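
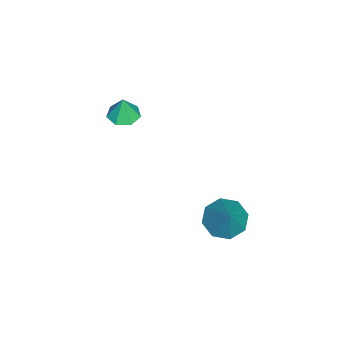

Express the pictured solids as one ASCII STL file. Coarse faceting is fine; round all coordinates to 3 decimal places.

solid 
facet normal -0.552 -0.231 -0.801
outer loop
vertex 2.355 2.524 -3.284
vertex 1.634 2.101 -2.665
vertex 1.803 3.05 -3.055
endloop
endfacet
facet normal 0.648 0.746 -0.154
outer loop
vertex 2.355 2.524 -3.284
vertex 1.803 3.05 -3.055
vertex 2.826 2.599 -0.935
endloop
endfacet
facet normal -0.552 -0.231 -0.801
outer loop
vertex 1.803 3.05 -3.055
vertex 1.634 2.101 -2.665
vertex 1.152 3.02 -2.598
endloop
endfacet
facet normal 0.076 0.982 0.172
outer loop
vertex 1.803 3.05 -3.055
vertex 1.152 3.02 -2.598
vertex 2.826 2.599 -0.935
endloop
endfacet
facet normal -0.552 -0.231 -0.801
outer loop
vertex 1.152 3.02 -2.598
vertex 1.634 2.101 -2.665
vertex 0.783 2.452 -2.18
endloop
endfacet
facet normal -0.409 0.698 0.588
outer loop
vertex 1.152 3.02 -2.598
vertex 0.783 2.452 -2.18
vertex 2.826 2.599 -0.935
endloop
endfacet
facet normal -0.552 -0.230 -0.802
outer loop
vertex 0.783 2.452 -2.18
vertex 1.634 2.101 -2.665
vertex 0.913 1.678 -2.047
endloop
endfacet
facet normal -0.523 0.058 0.851
outer loop
vertex 0.783 2.452 -2.18
vertex 0.913 1.678 -2.047
vertex 2.826 2.599 -0.935
endloop
endfacet
facet normal -0.552 -0.230 -0.801
outer loop
vertex 0.913 1.678 -2.047
vertex 1.634 2.101 -2.665
vertex 1.465 1.152 -2.276
endloop
endfacet
facet normal -0.199 -0.559 0.805
outer loop
vertex 0.913 1.678 -2.047
vertex 1.465 1.152 -2.276
vertex 2.826 2.599 -0.935
endloop
endfacet
facet normal -0.553 -0.230 -0.801
outer loop
vertex 1.465 1.152 -2.276
vertex 1.634 2.101 -2.665
vertex 2.115 1.182 -2.733
endloop
endfacet
facet normal 0.373 -0.795 0.479
outer loop
vertex 1.465 1.152 -2.276
vertex 2.115 1.182 -2.733
vertex 2.826 2.599 -0.935
endloop
endfacet
facet normal -0.553 -0.230 -0.801
outer loop
vertex 2.115 1.182 -2.733
vertex 1.634 2.101 -2.665
vertex 2.484 1.751 -3.151
endloop
endfacet
facet normal 0.858 -0.510 0.063
outer loop
vertex 2.115 1.182 -2.733
vertex 2.484 1.751 -3.151
vertex 2.826 2.599 -0.935
endloop
endfacet
facet normal -0.553 -0.230 -0.801
outer loop
vertex 2.484 1.751 -3.151
vertex 1.634 2.101 -2.665
vertex 2.355 2.524 -3.284
endloop
endfacet
facet normal 0.972 0.128 -0.199
outer loop
vertex 2.484 1.751 -3.151
vertex 2.355 2.524 -3.284
vertex 2.826 2.599 -0.935
endloop
endfacet
facet normal -0.093 -0.012 -0.996
outer loop
vertex 1.323 -2.205 2.709
vertex 0.756 -2.707 2.768
vertex 0.719 -1.947 2.762
endloop
endfacet
facet normal 0.382 0.800 0.463
outer loop
vertex 1.323 -2.205 2.709
vertex 0.719 -1.947 2.762
vertex 0.864 -2.693 3.932
endloop
endfacet
facet normal -0.093 -0.012 -0.996
outer loop
vertex 0.719 -1.947 2.762
vertex 0.756 -2.707 2.768
vertex 0.142 -2.262 2.82
endloop
endfacet
facet normal -0.364 0.764 0.532
outer loop
vertex 0.719 -1.947 2.762
vertex 0.142 -2.262 2.82
vertex 0.864 -2.693 3.932
endloop
endfacet
facet normal -0.092 -0.011 -0.996
outer loop
vertex 0.142 -2.262 2.82
vertex 0.756 -2.707 2.768
vertex 0.027 -2.911 2.838
endloop
endfacet
facet normal -0.799 0.158 0.580
outer loop
vertex 0.142 -2.262 2.82
vertex 0.027 -2.911 2.838
vertex 0.864 -2.693 3.932
endloop
endfacet
facet normal -0.093 -0.011 -0.996
outer loop
vertex 0.027 -2.911 2.838
vertex 0.756 -2.707 2.768
vertex 0.461 -3.406 2.803
endloop
endfacet
facet normal -0.598 -0.564 0.570
outer loop
vertex 0.027 -2.911 2.838
vertex 0.461 -3.406 2.803
vertex 0.864 -2.693 3.932
endloop
endfacet
facet normal -0.094 -0.010 -0.996
outer loop
vertex 0.461 -3.406 2.803
vertex 0.756 -2.707 2.768
vertex 1.117 -3.375 2.741
endloop
endfacet
facet normal 0.089 -0.856 0.509
outer loop
vertex 0.461 -3.406 2.803
vertex 1.117 -3.375 2.741
vertex 0.864 -2.693 3.932
endloop
endfacet
facet normal -0.093 -0.010 -0.996
outer loop
vertex 1.117 -3.375 2.741
vertex 0.756 -2.707 2.768
vertex 1.501 -2.84 2.7
endloop
endfacet
facet normal 0.744 -0.500 0.444
outer loop
vertex 1.117 -3.375 2.741
vertex 1.501 -2.84 2.7
vertex 0.864 -2.693 3.932
endloop
endfacet
facet normal -0.093 -0.012 -0.996
outer loop
vertex 1.501 -2.84 2.7
vertex 0.756 -2.707 2.768
vertex 1.323 -2.205 2.709
endloop
endfacet
facet normal 0.874 0.239 0.423
outer loop
vertex 1.501 -2.84 2.7
vertex 1.323 -2.205 2.709
vertex 0.864 -2.693 3.932
endloop
endfacet

endsolid


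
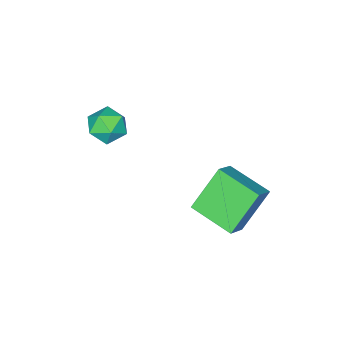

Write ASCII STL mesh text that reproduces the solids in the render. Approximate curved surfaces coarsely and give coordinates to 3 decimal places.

solid 
facet normal -0.776 -0.190 -0.601
outer loop
vertex -1.01 1.842 -2.262
vertex -1.163 3.638 -2.633
vertex 0.233 1.63 -3.801
endloop
endfacet
facet normal 0.082 -0.976 0.201
outer loop
vertex 1.103 1.842 -3.127
vertex -1.01 1.842 -2.262
vertex 0.233 1.63 -3.801
endloop
endfacet
facet normal -0.776 -0.190 -0.601
outer loop
vertex 0.233 1.63 -3.801
vertex -1.163 3.638 -2.633
vertex 0.081 3.425 -4.172
endloop
endfacet
facet normal 0.625 -0.107 -0.773
outer loop
vertex 0.081 3.425 -4.172
vertex 1.103 1.842 -3.127
vertex 0.233 1.63 -3.801
endloop
endfacet
facet normal -0.625 0.106 0.773
outer loop
vertex -1.01 1.842 -2.262
vertex -0.293 3.85 -1.959
vertex -1.163 3.638 -2.633
endloop
endfacet
facet normal 0.083 -0.976 0.202
outer loop
vertex -0.141 2.055 -1.588
vertex -1.01 1.842 -2.262
vertex 1.103 1.842 -3.127
endloop
endfacet
facet normal -0.626 0.107 0.773
outer loop
vertex -0.141 2.055 -1.588
vertex -0.293 3.85 -1.959
vertex -1.01 1.842 -2.262
endloop
endfacet
facet normal -0.082 0.976 -0.201
outer loop
vertex -1.163 3.638 -2.633
vertex -0.293 3.85 -1.959
vertex 0.081 3.425 -4.172
endloop
endfacet
facet normal 0.626 -0.106 -0.773
outer loop
vertex 0.95 3.638 -3.498
vertex 1.103 1.842 -3.127
vertex 0.081 3.425 -4.172
endloop
endfacet
facet normal -0.083 0.976 -0.201
outer loop
vertex 0.081 3.425 -4.172
vertex -0.293 3.85 -1.959
vertex 0.95 3.638 -3.498
endloop
endfacet
facet normal 0.776 0.190 0.601
outer loop
vertex 0.95 3.638 -3.498
vertex -0.141 2.055 -1.588
vertex 1.103 1.842 -3.127
endloop
endfacet
facet normal 0.776 0.190 0.601
outer loop
vertex -0.293 3.85 -1.959
vertex -0.141 2.055 -1.588
vertex 0.95 3.638 -3.498
endloop
endfacet
facet normal -0.262 -0.054 0.964
outer loop
vertex 1.614 -1.053 0.769
vertex 1.508 -1.884 0.694
vertex 2.258 -1.574 0.915
endloop
endfacet
facet normal 0.197 0.483 0.853
outer loop
vertex 1.614 -1.053 0.769
vertex 2.258 -1.574 0.915
vertex 2.383 -0.863 0.484
endloop
endfacet
facet normal -0.091 0.924 0.371
outer loop
vertex 1.614 -1.053 0.769
vertex 2.383 -0.863 0.484
vertex 1.71 -0.733 -0.004
endloop
endfacet
facet normal -0.727 0.662 0.184
outer loop
vertex 1.614 -1.053 0.769
vertex 1.71 -0.733 -0.004
vertex 1.169 -1.363 0.126
endloop
endfacet
facet normal -0.834 0.057 0.550
outer loop
vertex 1.614 -1.053 0.769
vertex 1.169 -1.363 0.126
vertex 1.508 -1.884 0.694
endloop
endfacet
facet normal 0.793 0.208 0.573
outer loop
vertex 2.383 -0.863 0.484
vertex 2.258 -1.574 0.915
vertex 2.751 -1.577 0.234
endloop
endfacet
facet normal 0.051 -0.658 0.751
outer loop
vertex 2.258 -1.574 0.915
vertex 1.508 -1.884 0.694
vertex 2.21 -2.207 0.364
endloop
endfacet
facet normal -0.874 -0.479 0.082
outer loop
vertex 1.508 -1.884 0.694
vertex 1.169 -1.363 0.126
vertex 1.537 -2.077 -0.124
endloop
endfacet
facet normal -0.702 0.497 -0.510
outer loop
vertex 1.169 -1.363 0.126
vertex 1.71 -0.733 -0.004
vertex 1.662 -1.366 -0.555
endloop
endfacet
facet normal 0.327 0.922 -0.206
outer loop
vertex 1.71 -0.733 -0.004
vertex 2.383 -0.863 0.484
vertex 2.412 -1.056 -0.334
endloop
endfacet
facet normal 0.727 -0.662 -0.184
outer loop
vertex 2.306 -1.887 -0.409
vertex 2.751 -1.577 0.234
vertex 2.21 -2.207 0.364
endloop
endfacet
facet normal 0.091 -0.924 -0.371
outer loop
vertex 2.306 -1.887 -0.409
vertex 2.21 -2.207 0.364
vertex 1.537 -2.077 -0.124
endloop
endfacet
facet normal -0.197 -0.483 -0.853
outer loop
vertex 2.306 -1.887 -0.409
vertex 1.537 -2.077 -0.124
vertex 1.662 -1.366 -0.555
endloop
endfacet
facet normal 0.262 0.054 -0.964
outer loop
vertex 2.306 -1.887 -0.409
vertex 1.662 -1.366 -0.555
vertex 2.412 -1.056 -0.334
endloop
endfacet
facet normal 0.834 -0.057 -0.550
outer loop
vertex 2.306 -1.887 -0.409
vertex 2.412 -1.056 -0.334
vertex 2.751 -1.577 0.234
endloop
endfacet
facet normal 0.702 -0.497 0.510
outer loop
vertex 2.21 -2.207 0.364
vertex 2.751 -1.577 0.234
vertex 2.258 -1.574 0.915
endloop
endfacet
facet normal -0.327 -0.922 0.206
outer loop
vertex 1.537 -2.077 -0.124
vertex 2.21 -2.207 0.364
vertex 1.508 -1.884 0.694
endloop
endfacet
facet normal -0.793 -0.208 -0.573
outer loop
vertex 1.662 -1.366 -0.555
vertex 1.537 -2.077 -0.124
vertex 1.169 -1.363 0.126
endloop
endfacet
facet normal -0.051 0.658 -0.751
outer loop
vertex 2.412 -1.056 -0.334
vertex 1.662 -1.366 -0.555
vertex 1.71 -0.733 -0.004
endloop
endfacet
facet normal 0.874 0.479 -0.082
outer loop
vertex 2.751 -1.577 0.234
vertex 2.412 -1.056 -0.334
vertex 2.383 -0.863 0.484
endloop
endfacet

endsolid


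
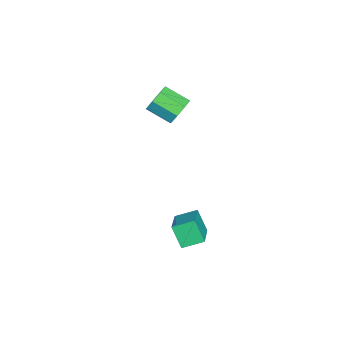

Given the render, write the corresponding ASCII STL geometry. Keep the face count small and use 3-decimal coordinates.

solid 
facet normal 0.171 0.867 -0.468
outer loop
vertex -0.679 -1.69 0.954
vertex -1.432 -1.702 0.657
vertex -1.086 -1.408 1.328
endloop
endfacet
facet normal 0.735 0.204 0.646
outer loop
vertex -0.679 -1.69 0.954
vertex -1.086 -1.408 1.328
vertex -0.914 -2.886 1.599
endloop
endfacet
facet normal 0.735 0.204 0.647
outer loop
vertex -0.914 -2.886 1.599
vertex -1.086 -1.408 1.328
vertex -1.321 -2.605 1.973
endloop
endfacet
facet normal -0.170 -0.868 0.467
outer loop
vertex -0.914 -2.886 1.599
vertex -1.321 -2.605 1.973
vertex -1.668 -2.898 1.303
endloop
endfacet
facet normal 0.170 0.867 -0.468
outer loop
vertex -1.086 -1.408 1.328
vertex -1.432 -1.702 0.657
vertex -1.695 -1.299 1.309
endloop
endfacet
facet normal 0.056 0.465 0.883
outer loop
vertex -1.086 -1.408 1.328
vertex -1.695 -1.299 1.309
vertex -1.321 -2.605 1.973
endloop
endfacet
facet normal 0.056 0.465 0.883
outer loop
vertex -1.321 -2.605 1.973
vertex -1.695 -1.299 1.309
vertex -1.93 -2.495 1.954
endloop
endfacet
facet normal -0.171 -0.867 0.468
outer loop
vertex -1.321 -2.605 1.973
vertex -1.93 -2.495 1.954
vertex -1.668 -2.898 1.303
endloop
endfacet
facet normal 0.171 0.867 -0.467
outer loop
vertex -1.695 -1.299 1.309
vertex -1.432 -1.702 0.657
vertex -2.151 -1.425 0.908
endloop
endfacet
facet normal -0.656 0.454 0.603
outer loop
vertex -1.695 -1.299 1.309
vertex -2.151 -1.425 0.908
vertex -1.93 -2.495 1.954
endloop
endfacet
facet normal -0.656 0.454 0.603
outer loop
vertex -1.93 -2.495 1.954
vertex -2.151 -1.425 0.908
vertex -2.386 -2.622 1.554
endloop
endfacet
facet normal -0.170 -0.867 0.469
outer loop
vertex -1.93 -2.495 1.954
vertex -2.386 -2.622 1.554
vertex -1.668 -2.898 1.303
endloop
endfacet
facet normal 0.170 0.867 -0.469
outer loop
vertex -2.151 -1.425 0.908
vertex -1.432 -1.702 0.657
vertex -2.186 -1.714 0.361
endloop
endfacet
facet normal -0.984 0.177 -0.030
outer loop
vertex -2.151 -1.425 0.908
vertex -2.186 -1.714 0.361
vertex -2.386 -2.622 1.554
endloop
endfacet
facet normal -0.984 0.177 -0.030
outer loop
vertex -2.386 -2.622 1.554
vertex -2.186 -1.714 0.361
vertex -2.421 -2.91 1.006
endloop
endfacet
facet normal -0.170 -0.868 0.467
outer loop
vertex -2.386 -2.622 1.554
vertex -2.421 -2.91 1.006
vertex -1.668 -2.898 1.303
endloop
endfacet
facet normal 0.170 0.868 -0.467
outer loop
vertex -2.186 -1.714 0.361
vertex -1.432 -1.702 0.657
vertex -1.779 -1.995 -0.013
endloop
endfacet
facet normal -0.735 -0.204 -0.646
outer loop
vertex -2.186 -1.714 0.361
vertex -1.779 -1.995 -0.013
vertex -2.421 -2.91 1.006
endloop
endfacet
facet normal -0.735 -0.204 -0.646
outer loop
vertex -2.421 -2.91 1.006
vertex -1.779 -1.995 -0.013
vertex -2.014 -3.192 0.632
endloop
endfacet
facet normal -0.171 -0.867 0.468
outer loop
vertex -2.421 -2.91 1.006
vertex -2.014 -3.192 0.632
vertex -1.668 -2.898 1.303
endloop
endfacet
facet normal 0.171 0.867 -0.468
outer loop
vertex -1.779 -1.995 -0.013
vertex -1.432 -1.702 0.657
vertex -1.17 -2.105 0.006
endloop
endfacet
facet normal -0.056 -0.465 -0.884
outer loop
vertex -1.779 -1.995 -0.013
vertex -1.17 -2.105 0.006
vertex -2.014 -3.192 0.632
endloop
endfacet
facet normal -0.056 -0.465 -0.883
outer loop
vertex -2.014 -3.192 0.632
vertex -1.17 -2.105 0.006
vertex -1.405 -3.301 0.651
endloop
endfacet
facet normal -0.170 -0.867 0.468
outer loop
vertex -2.014 -3.192 0.632
vertex -1.405 -3.301 0.651
vertex -1.668 -2.898 1.303
endloop
endfacet
facet normal 0.170 0.867 -0.469
outer loop
vertex -1.17 -2.105 0.006
vertex -1.432 -1.702 0.657
vertex -0.714 -1.978 0.406
endloop
endfacet
facet normal 0.656 -0.454 -0.603
outer loop
vertex -1.17 -2.105 0.006
vertex -0.714 -1.978 0.406
vertex -1.405 -3.301 0.651
endloop
endfacet
facet normal 0.656 -0.454 -0.603
outer loop
vertex -1.405 -3.301 0.651
vertex -0.714 -1.978 0.406
vertex -0.949 -3.175 1.052
endloop
endfacet
facet normal -0.171 -0.867 0.467
outer loop
vertex -1.405 -3.301 0.651
vertex -0.949 -3.175 1.052
vertex -1.668 -2.898 1.303
endloop
endfacet
facet normal 0.170 0.868 -0.467
outer loop
vertex -0.714 -1.978 0.406
vertex -1.432 -1.702 0.657
vertex -0.679 -1.69 0.954
endloop
endfacet
facet normal 0.984 -0.177 0.030
outer loop
vertex -0.714 -1.978 0.406
vertex -0.679 -1.69 0.954
vertex -0.949 -3.175 1.052
endloop
endfacet
facet normal 0.984 -0.177 0.030
outer loop
vertex -0.949 -3.175 1.052
vertex -0.679 -1.69 0.954
vertex -0.914 -2.886 1.599
endloop
endfacet
facet normal -0.170 -0.867 0.469
outer loop
vertex -0.949 -3.175 1.052
vertex -0.914 -2.886 1.599
vertex -1.668 -2.898 1.303
endloop
endfacet
facet normal -0.306 -0.419 0.855
outer loop
vertex 4.461 0.074 -1.864
vertex 2.886 -0.09 -2.508
vertex 4.721 -0.901 -2.249
endloop
endfacet
facet normal 0.921 0.097 0.377
outer loop
vertex 5.094 -0.39 -3.292
vertex 4.461 0.074 -1.864
vertex 4.721 -0.901 -2.249
endloop
endfacet
facet normal -0.306 -0.420 0.855
outer loop
vertex 4.721 -0.901 -2.249
vertex 2.886 -0.09 -2.508
vertex 3.145 -1.065 -2.894
endloop
endfacet
facet normal 0.240 -0.903 -0.357
outer loop
vertex 3.145 -1.065 -2.894
vertex 5.094 -0.39 -3.292
vertex 4.721 -0.901 -2.249
endloop
endfacet
facet normal -0.240 0.903 0.357
outer loop
vertex 4.461 0.074 -1.864
vertex 3.259 0.421 -3.551
vertex 2.886 -0.09 -2.508
endloop
endfacet
facet normal 0.921 0.095 0.377
outer loop
vertex 4.835 0.585 -2.906
vertex 4.461 0.074 -1.864
vertex 5.094 -0.39 -3.292
endloop
endfacet
facet normal -0.240 0.903 0.357
outer loop
vertex 4.835 0.585 -2.906
vertex 3.259 0.421 -3.551
vertex 4.461 0.074 -1.864
endloop
endfacet
facet normal -0.921 -0.096 -0.376
outer loop
vertex 2.886 -0.09 -2.508
vertex 3.259 0.421 -3.551
vertex 3.145 -1.065 -2.894
endloop
endfacet
facet normal 0.240 -0.903 -0.357
outer loop
vertex 3.519 -0.554 -3.936
vertex 5.094 -0.39 -3.292
vertex 3.145 -1.065 -2.894
endloop
endfacet
facet normal -0.921 -0.096 -0.378
outer loop
vertex 3.145 -1.065 -2.894
vertex 3.259 0.421 -3.551
vertex 3.519 -0.554 -3.936
endloop
endfacet
facet normal 0.306 0.420 -0.855
outer loop
vertex 3.519 -0.554 -3.936
vertex 4.835 0.585 -2.906
vertex 5.094 -0.39 -3.292
endloop
endfacet
facet normal 0.306 0.419 -0.855
outer loop
vertex 3.259 0.421 -3.551
vertex 4.835 0.585 -2.906
vertex 3.519 -0.554 -3.936
endloop
endfacet

endsolid


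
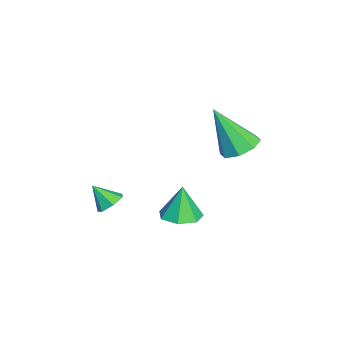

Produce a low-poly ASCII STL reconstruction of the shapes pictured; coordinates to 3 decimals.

solid 
facet normal 0.161 -0.035 -0.986
outer loop
vertex -1.533 0.618 -4.162
vertex -2.012 1.325 -4.265
vertex -1.165 1.266 -4.125
endloop
endfacet
facet normal 0.682 -0.421 0.598
outer loop
vertex -1.533 0.618 -4.162
vertex -1.165 1.266 -4.125
vertex -2.248 1.375 -2.815
endloop
endfacet
facet normal 0.161 -0.034 -0.986
outer loop
vertex -1.165 1.266 -4.125
vertex -2.012 1.325 -4.265
vertex -1.435 1.959 -4.193
endloop
endfacet
facet normal 0.737 0.344 0.581
outer loop
vertex -1.165 1.266 -4.125
vertex -1.435 1.959 -4.193
vertex -2.248 1.375 -2.815
endloop
endfacet
facet normal 0.162 -0.035 -0.986
outer loop
vertex -1.435 1.959 -4.193
vertex -2.012 1.325 -4.265
vertex -2.139 2.174 -4.316
endloop
endfacet
facet normal 0.181 0.863 0.472
outer loop
vertex -1.435 1.959 -4.193
vertex -2.139 2.174 -4.316
vertex -2.248 1.375 -2.815
endloop
endfacet
facet normal 0.161 -0.035 -0.986
outer loop
vertex -2.139 2.174 -4.316
vertex -2.012 1.325 -4.265
vertex -2.747 1.749 -4.4
endloop
endfacet
facet normal -0.568 0.743 0.354
outer loop
vertex -2.139 2.174 -4.316
vertex -2.747 1.749 -4.4
vertex -2.248 1.375 -2.815
endloop
endfacet
facet normal 0.161 -0.034 -0.986
outer loop
vertex -2.747 1.749 -4.4
vertex -2.012 1.325 -4.265
vertex -2.801 1.005 -4.383
endloop
endfacet
facet normal -0.946 0.076 0.316
outer loop
vertex -2.747 1.749 -4.4
vertex -2.801 1.005 -4.383
vertex -2.248 1.375 -2.815
endloop
endfacet
facet normal 0.161 -0.034 -0.986
outer loop
vertex -2.801 1.005 -4.383
vertex -2.012 1.325 -4.265
vertex -2.261 0.501 -4.277
endloop
endfacet
facet normal -0.669 -0.635 0.386
outer loop
vertex -2.801 1.005 -4.383
vertex -2.261 0.501 -4.277
vertex -2.248 1.375 -2.815
endloop
endfacet
facet normal 0.161 -0.034 -0.986
outer loop
vertex -2.261 0.501 -4.277
vertex -2.012 1.325 -4.265
vertex -1.533 0.618 -4.162
endloop
endfacet
facet normal 0.057 -0.857 0.512
outer loop
vertex -2.261 0.501 -4.277
vertex -1.533 0.618 -4.162
vertex -2.248 1.375 -2.815
endloop
endfacet
facet normal 0.087 0.477 -0.875
outer loop
vertex -0.901 3.511 -0.032
vertex -1.737 3.518 -0.111
vertex -1.169 4.035 0.227
endloop
endfacet
facet normal 0.820 0.146 0.553
outer loop
vertex -0.901 3.511 -0.032
vertex -1.169 4.035 0.227
vertex -1.923 2.502 1.751
endloop
endfacet
facet normal 0.087 0.477 -0.875
outer loop
vertex -1.169 4.035 0.227
vertex -1.737 3.518 -0.111
vertex -1.769 4.256 0.288
endloop
endfacet
facet normal 0.296 0.596 0.746
outer loop
vertex -1.169 4.035 0.227
vertex -1.769 4.256 0.288
vertex -1.923 2.502 1.751
endloop
endfacet
facet normal 0.087 0.477 -0.875
outer loop
vertex -1.769 4.256 0.288
vertex -1.737 3.518 -0.111
vertex -2.351 4.045 0.115
endloop
endfacet
facet normal -0.420 0.603 0.678
outer loop
vertex -1.769 4.256 0.288
vertex -2.351 4.045 0.115
vertex -1.923 2.502 1.751
endloop
endfacet
facet normal 0.088 0.477 -0.874
outer loop
vertex -2.351 4.045 0.115
vertex -1.737 3.518 -0.111
vertex -2.573 3.525 -0.191
endloop
endfacet
facet normal -0.908 0.159 0.388
outer loop
vertex -2.351 4.045 0.115
vertex -2.573 3.525 -0.191
vertex -1.923 2.502 1.751
endloop
endfacet
facet normal 0.088 0.477 -0.875
outer loop
vertex -2.573 3.525 -0.191
vertex -1.737 3.518 -0.111
vertex -2.306 3.001 -0.45
endloop
endfacet
facet normal -0.881 -0.472 0.046
outer loop
vertex -2.573 3.525 -0.191
vertex -2.306 3.001 -0.45
vertex -1.923 2.502 1.751
endloop
endfacet
facet normal 0.087 0.478 -0.874
outer loop
vertex -2.306 3.001 -0.45
vertex -1.737 3.518 -0.111
vertex -1.705 2.78 -0.511
endloop
endfacet
facet normal -0.355 -0.923 -0.148
outer loop
vertex -2.306 3.001 -0.45
vertex -1.705 2.78 -0.511
vertex -1.923 2.502 1.751
endloop
endfacet
facet normal 0.087 0.478 -0.874
outer loop
vertex -1.705 2.78 -0.511
vertex -1.737 3.518 -0.111
vertex -1.123 2.991 -0.338
endloop
endfacet
facet normal 0.361 -0.929 -0.079
outer loop
vertex -1.705 2.78 -0.511
vertex -1.123 2.991 -0.338
vertex -1.923 2.502 1.751
endloop
endfacet
facet normal 0.087 0.478 -0.874
outer loop
vertex -1.123 2.991 -0.338
vertex -1.737 3.518 -0.111
vertex -0.901 3.511 -0.032
endloop
endfacet
facet normal 0.848 -0.486 0.211
outer loop
vertex -1.123 2.991 -0.338
vertex -0.901 3.511 -0.032
vertex -1.923 2.502 1.751
endloop
endfacet
facet normal 0.219 0.649 -0.729
outer loop
vertex -0.628 -1.471 -3.159
vertex -1.192 -1.219 -3.104
vertex -0.669 -1.064 -2.809
endloop
endfacet
facet normal 0.764 -0.375 0.525
outer loop
vertex -0.628 -1.471 -3.159
vertex -0.669 -1.064 -2.809
vertex -1.428 -1.921 -2.316
endloop
endfacet
facet normal 0.218 0.649 -0.728
outer loop
vertex -0.669 -1.064 -2.809
vertex -1.192 -1.219 -3.104
vertex -1.104 -0.774 -2.681
endloop
endfacet
facet normal 0.386 0.179 0.905
outer loop
vertex -0.669 -1.064 -2.809
vertex -1.104 -0.774 -2.681
vertex -1.428 -1.921 -2.316
endloop
endfacet
facet normal 0.216 0.650 -0.729
outer loop
vertex -1.104 -0.774 -2.681
vertex -1.192 -1.219 -3.104
vertex -1.606 -0.82 -2.871
endloop
endfacet
facet normal -0.358 0.373 0.856
outer loop
vertex -1.104 -0.774 -2.681
vertex -1.606 -0.82 -2.871
vertex -1.428 -1.921 -2.316
endloop
endfacet
facet normal 0.217 0.650 -0.728
outer loop
vertex -1.606 -0.82 -2.871
vertex -1.192 -1.219 -3.104
vertex -1.796 -1.166 -3.237
endloop
endfacet
facet normal -0.908 0.062 0.413
outer loop
vertex -1.606 -0.82 -2.871
vertex -1.796 -1.166 -3.237
vertex -1.428 -1.921 -2.316
endloop
endfacet
facet normal 0.218 0.648 -0.729
outer loop
vertex -1.796 -1.166 -3.237
vertex -1.192 -1.219 -3.104
vertex -1.531 -1.553 -3.502
endloop
endfacet
facet normal -0.849 -0.521 -0.088
outer loop
vertex -1.796 -1.166 -3.237
vertex -1.531 -1.553 -3.502
vertex -1.428 -1.921 -2.316
endloop
endfacet
facet normal 0.218 0.648 -0.730
outer loop
vertex -1.531 -1.553 -3.502
vertex -1.192 -1.219 -3.104
vertex -1.012 -1.688 -3.467
endloop
endfacet
facet normal -0.225 -0.936 -0.271
outer loop
vertex -1.531 -1.553 -3.502
vertex -1.012 -1.688 -3.467
vertex -1.428 -1.921 -2.316
endloop
endfacet
facet normal 0.219 0.648 -0.729
outer loop
vertex -1.012 -1.688 -3.467
vertex -1.192 -1.219 -3.104
vertex -0.628 -1.471 -3.159
endloop
endfacet
facet normal 0.491 -0.871 0.001
outer loop
vertex -1.012 -1.688 -3.467
vertex -0.628 -1.471 -3.159
vertex -1.428 -1.921 -2.316
endloop
endfacet

endsolid


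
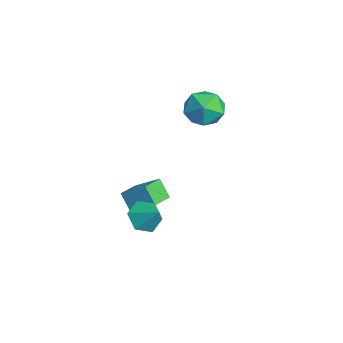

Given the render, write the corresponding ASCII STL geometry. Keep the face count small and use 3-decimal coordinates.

solid 
facet normal -0.555 -0.268 0.788
outer loop
vertex 0.519 0.295 -2.42
vertex -0.479 1.315 -2.776
vertex -0.266 -0.795 -3.344
endloop
endfacet
facet normal 0.678 -0.694 0.242
outer loop
vertex 0.439 -0.455 -4.344
vertex 0.519 0.295 -2.42
vertex -0.266 -0.795 -3.344
endloop
endfacet
facet normal -0.555 -0.268 0.787
outer loop
vertex -0.266 -0.795 -3.344
vertex -0.479 1.315 -2.776
vertex -1.263 0.224 -3.7
endloop
endfacet
facet normal -0.481 -0.669 -0.567
outer loop
vertex -1.263 0.224 -3.7
vertex 0.439 -0.455 -4.344
vertex -0.266 -0.795 -3.344
endloop
endfacet
facet normal 0.481 0.669 0.567
outer loop
vertex 0.519 0.295 -2.42
vertex 0.226 1.655 -3.776
vertex -0.479 1.315 -2.776
endloop
endfacet
facet normal 0.679 -0.693 0.242
outer loop
vertex 1.223 0.636 -3.42
vertex 0.519 0.295 -2.42
vertex 0.439 -0.455 -4.344
endloop
endfacet
facet normal 0.481 0.669 0.567
outer loop
vertex 1.223 0.636 -3.42
vertex 0.226 1.655 -3.776
vertex 0.519 0.295 -2.42
endloop
endfacet
facet normal -0.679 0.693 -0.243
outer loop
vertex -0.479 1.315 -2.776
vertex 0.226 1.655 -3.776
vertex -1.263 0.224 -3.7
endloop
endfacet
facet normal -0.481 -0.669 -0.567
outer loop
vertex -0.559 0.565 -4.7
vertex 0.439 -0.455 -4.344
vertex -1.263 0.224 -3.7
endloop
endfacet
facet normal -0.679 0.694 -0.241
outer loop
vertex -1.263 0.224 -3.7
vertex 0.226 1.655 -3.776
vertex -0.559 0.565 -4.7
endloop
endfacet
facet normal 0.555 0.268 -0.787
outer loop
vertex -0.559 0.565 -4.7
vertex 1.223 0.636 -3.42
vertex 0.439 -0.455 -4.344
endloop
endfacet
facet normal 0.555 0.268 -0.788
outer loop
vertex 0.226 1.655 -3.776
vertex 1.223 0.636 -3.42
vertex -0.559 0.565 -4.7
endloop
endfacet
facet normal 0.264 -0.090 0.960
outer loop
vertex 0.202 4.107 3.672
vertex -0.183 2.916 3.666
vertex 1.0 3.192 3.367
endloop
endfacet
facet normal 0.679 0.384 0.625
outer loop
vertex 0.202 4.107 3.672
vertex 1.0 3.192 3.367
vertex 0.995 4.261 2.716
endloop
endfacet
facet normal 0.259 0.897 0.359
outer loop
vertex 0.202 4.107 3.672
vertex 0.995 4.261 2.716
vertex -0.191 4.645 2.613
endloop
endfacet
facet normal -0.416 0.739 0.530
outer loop
vertex 0.202 4.107 3.672
vertex -0.191 4.645 2.613
vertex -0.92 3.814 3.2
endloop
endfacet
facet normal -0.413 0.129 0.902
outer loop
vertex 0.202 4.107 3.672
vertex -0.92 3.814 3.2
vertex -0.183 2.916 3.666
endloop
endfacet
facet normal 0.996 0.053 0.079
outer loop
vertex 0.995 4.261 2.716
vertex 1.0 3.192 3.367
vertex 1.1 3.166 2.12
endloop
endfacet
facet normal 0.323 -0.715 0.620
outer loop
vertex 1.0 3.192 3.367
vertex -0.183 2.916 3.666
vertex 0.371 2.335 2.707
endloop
endfacet
facet normal -0.771 -0.360 0.526
outer loop
vertex -0.183 2.916 3.666
vertex -0.92 3.814 3.2
vertex -0.815 2.719 2.604
endloop
endfacet
facet normal -0.775 0.627 -0.075
outer loop
vertex -0.92 3.814 3.2
vertex -0.191 4.645 2.613
vertex -0.82 3.788 1.953
endloop
endfacet
facet normal 0.316 0.881 -0.351
outer loop
vertex -0.191 4.645 2.613
vertex 0.995 4.261 2.716
vertex 0.363 4.064 1.654
endloop
endfacet
facet normal 0.416 -0.739 -0.530
outer loop
vertex -0.022 2.873 1.648
vertex 1.1 3.166 2.12
vertex 0.371 2.335 2.707
endloop
endfacet
facet normal -0.259 -0.897 -0.359
outer loop
vertex -0.022 2.873 1.648
vertex 0.371 2.335 2.707
vertex -0.815 2.719 2.604
endloop
endfacet
facet normal -0.679 -0.384 -0.625
outer loop
vertex -0.022 2.873 1.648
vertex -0.815 2.719 2.604
vertex -0.82 3.788 1.953
endloop
endfacet
facet normal -0.264 0.090 -0.960
outer loop
vertex -0.022 2.873 1.648
vertex -0.82 3.788 1.953
vertex 0.363 4.064 1.654
endloop
endfacet
facet normal 0.413 -0.129 -0.902
outer loop
vertex -0.022 2.873 1.648
vertex 0.363 4.064 1.654
vertex 1.1 3.166 2.12
endloop
endfacet
facet normal 0.775 -0.627 0.075
outer loop
vertex 0.371 2.335 2.707
vertex 1.1 3.166 2.12
vertex 1.0 3.192 3.367
endloop
endfacet
facet normal -0.316 -0.881 0.351
outer loop
vertex -0.815 2.719 2.604
vertex 0.371 2.335 2.707
vertex -0.183 2.916 3.666
endloop
endfacet
facet normal -0.996 -0.053 -0.079
outer loop
vertex -0.82 3.788 1.953
vertex -0.815 2.719 2.604
vertex -0.92 3.814 3.2
endloop
endfacet
facet normal -0.323 0.715 -0.620
outer loop
vertex 0.363 4.064 1.654
vertex -0.82 3.788 1.953
vertex -0.191 4.645 2.613
endloop
endfacet
facet normal 0.771 0.360 -0.526
outer loop
vertex 1.1 3.166 2.12
vertex 0.363 4.064 1.654
vertex 0.995 4.261 2.716
endloop
endfacet
facet normal -0.653 -0.378 -0.657
outer loop
vertex 3.89 -1.069 -2.812
vertex 3.199 -0.395 -2.513
vertex 3.83 -0.171 -3.269
endloop
endfacet
facet normal 0.989 -0.010 -0.149
outer loop
vertex 3.89 -1.069 -2.812
vertex 3.83 -0.171 -3.269
vertex 4.081 0.115 -1.627
endloop
endfacet
facet normal -0.653 -0.378 -0.657
outer loop
vertex 3.83 -0.171 -3.269
vertex 3.199 -0.395 -2.513
vertex 3.14 0.503 -2.971
endloop
endfacet
facet normal 0.629 0.744 -0.226
outer loop
vertex 3.83 -0.171 -3.269
vertex 3.14 0.503 -2.971
vertex 4.081 0.115 -1.627
endloop
endfacet
facet normal -0.653 -0.378 -0.657
outer loop
vertex 3.14 0.503 -2.971
vertex 3.199 -0.395 -2.513
vertex 2.509 0.279 -2.215
endloop
endfacet
facet normal -0.005 0.960 0.280
outer loop
vertex 3.14 0.503 -2.971
vertex 2.509 0.279 -2.215
vertex 4.081 0.115 -1.627
endloop
endfacet
facet normal -0.653 -0.378 -0.656
outer loop
vertex 2.509 0.279 -2.215
vertex 3.199 -0.395 -2.513
vertex 2.569 -0.62 -1.757
endloop
endfacet
facet normal -0.279 0.421 0.863
outer loop
vertex 2.509 0.279 -2.215
vertex 2.569 -0.62 -1.757
vertex 4.081 0.115 -1.627
endloop
endfacet
facet normal -0.653 -0.377 -0.657
outer loop
vertex 2.569 -0.62 -1.757
vertex 3.199 -0.395 -2.513
vertex 3.259 -1.294 -2.056
endloop
endfacet
facet normal 0.081 -0.333 0.939
outer loop
vertex 2.569 -0.62 -1.757
vertex 3.259 -1.294 -2.056
vertex 4.081 0.115 -1.627
endloop
endfacet
facet normal -0.653 -0.378 -0.657
outer loop
vertex 3.259 -1.294 -2.056
vertex 3.199 -0.395 -2.513
vertex 3.89 -1.069 -2.812
endloop
endfacet
facet normal 0.715 -0.549 0.433
outer loop
vertex 3.259 -1.294 -2.056
vertex 3.89 -1.069 -2.812
vertex 4.081 0.115 -1.627
endloop
endfacet

endsolid


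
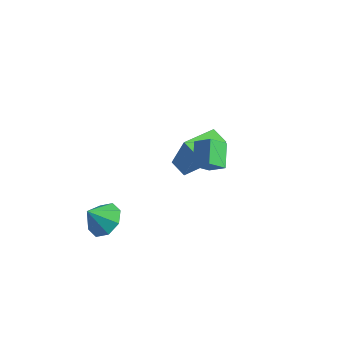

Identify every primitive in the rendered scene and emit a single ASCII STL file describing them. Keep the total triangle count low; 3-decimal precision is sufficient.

solid 
facet normal 0.382 0.492 -0.782
outer loop
vertex -1.665 -3.066 -3.548
vertex -2.663 -2.973 -3.977
vertex -2.055 -2.371 -3.301
endloop
endfacet
facet normal 0.437 -0.074 0.897
outer loop
vertex -1.665 -3.066 -3.548
vertex -2.055 -2.371 -3.301
vertex -3.217 -3.687 -2.843
endloop
endfacet
facet normal 0.382 0.493 -0.782
outer loop
vertex -2.055 -2.371 -3.301
vertex -2.663 -2.973 -3.977
vertex -2.802 -2.029 -3.45
endloop
endfacet
facet normal -0.027 0.350 0.937
outer loop
vertex -2.055 -2.371 -3.301
vertex -2.802 -2.029 -3.45
vertex -3.217 -3.687 -2.843
endloop
endfacet
facet normal 0.382 0.493 -0.782
outer loop
vertex -2.802 -2.029 -3.45
vertex -2.663 -2.973 -3.977
vertex -3.467 -2.239 -3.907
endloop
endfacet
facet normal -0.601 0.403 0.690
outer loop
vertex -2.802 -2.029 -3.45
vertex -3.467 -2.239 -3.907
vertex -3.217 -3.687 -2.843
endloop
endfacet
facet normal 0.381 0.492 -0.782
outer loop
vertex -3.467 -2.239 -3.907
vertex -2.663 -2.973 -3.977
vertex -3.661 -2.88 -4.405
endloop
endfacet
facet normal -0.952 0.056 0.299
outer loop
vertex -3.467 -2.239 -3.907
vertex -3.661 -2.88 -4.405
vertex -3.217 -3.687 -2.843
endloop
endfacet
facet normal 0.381 0.494 -0.782
outer loop
vertex -3.661 -2.88 -4.405
vertex -2.663 -2.973 -3.977
vertex -3.271 -3.574 -4.653
endloop
endfacet
facet normal -0.872 -0.489 -0.004
outer loop
vertex -3.661 -2.88 -4.405
vertex -3.271 -3.574 -4.653
vertex -3.217 -3.687 -2.843
endloop
endfacet
facet normal 0.383 0.492 -0.782
outer loop
vertex -3.271 -3.574 -4.653
vertex -2.663 -2.973 -3.977
vertex -2.525 -3.917 -4.504
endloop
endfacet
facet normal -0.410 -0.911 -0.045
outer loop
vertex -3.271 -3.574 -4.653
vertex -2.525 -3.917 -4.504
vertex -3.217 -3.687 -2.843
endloop
endfacet
facet normal 0.381 0.492 -0.782
outer loop
vertex -2.525 -3.917 -4.504
vertex -2.663 -2.973 -3.977
vertex -1.86 -3.706 -4.047
endloop
endfacet
facet normal 0.167 -0.965 0.203
outer loop
vertex -2.525 -3.917 -4.504
vertex -1.86 -3.706 -4.047
vertex -3.217 -3.687 -2.843
endloop
endfacet
facet normal 0.382 0.493 -0.782
outer loop
vertex -1.86 -3.706 -4.047
vertex -2.663 -2.973 -3.977
vertex -1.665 -3.066 -3.548
endloop
endfacet
facet normal 0.516 -0.619 0.592
outer loop
vertex -1.86 -3.706 -4.047
vertex -1.665 -3.066 -3.548
vertex -3.217 -3.687 -2.843
endloop
endfacet
facet normal -0.394 -0.642 0.658
outer loop
vertex 1.578 0.443 2.704
vertex 0.686 0.324 2.054
vertex 2.238 -0.681 2.002
endloop
endfacet
facet normal 0.804 0.107 0.585
outer loop
vertex 2.714 0.096 1.206
vertex 1.578 0.443 2.704
vertex 2.238 -0.681 2.002
endloop
endfacet
facet normal -0.394 -0.642 0.658
outer loop
vertex 2.238 -0.681 2.002
vertex 0.686 0.324 2.054
vertex 1.346 -0.8 1.352
endloop
endfacet
facet normal 0.447 -0.759 -0.474
outer loop
vertex 1.346 -0.8 1.352
vertex 2.714 0.096 1.206
vertex 2.238 -0.681 2.002
endloop
endfacet
facet normal -0.447 0.759 0.474
outer loop
vertex 1.578 0.443 2.704
vertex 1.162 1.101 1.258
vertex 0.686 0.324 2.054
endloop
endfacet
facet normal 0.804 0.107 0.585
outer loop
vertex 2.054 1.22 1.908
vertex 1.578 0.443 2.704
vertex 2.714 0.096 1.206
endloop
endfacet
facet normal -0.447 0.759 0.474
outer loop
vertex 2.054 1.22 1.908
vertex 1.162 1.101 1.258
vertex 1.578 0.443 2.704
endloop
endfacet
facet normal -0.804 -0.107 -0.585
outer loop
vertex 0.686 0.324 2.054
vertex 1.162 1.101 1.258
vertex 1.346 -0.8 1.352
endloop
endfacet
facet normal 0.447 -0.759 -0.474
outer loop
vertex 1.822 -0.023 0.556
vertex 2.714 0.096 1.206
vertex 1.346 -0.8 1.352
endloop
endfacet
facet normal -0.804 -0.107 -0.585
outer loop
vertex 1.346 -0.8 1.352
vertex 1.162 1.101 1.258
vertex 1.822 -0.023 0.556
endloop
endfacet
facet normal 0.394 0.642 -0.658
outer loop
vertex 1.822 -0.023 0.556
vertex 2.054 1.22 1.908
vertex 2.714 0.096 1.206
endloop
endfacet
facet normal 0.394 0.642 -0.658
outer loop
vertex 1.162 1.101 1.258
vertex 2.054 1.22 1.908
vertex 1.822 -0.023 0.556
endloop
endfacet
facet normal -0.921 0.278 0.272
outer loop
vertex -1.488 2.65 -1.446
vertex -0.963 4.719 -1.781
vertex -2.152 2.482 -3.526
endloop
endfacet
facet normal -0.244 -0.957 0.155
outer loop
vertex -1.157 2.181 -3.819
vertex -1.488 2.65 -1.446
vertex -2.152 2.482 -3.526
endloop
endfacet
facet normal -0.921 0.278 0.272
outer loop
vertex -2.152 2.482 -3.526
vertex -0.963 4.719 -1.781
vertex -1.627 4.55 -3.861
endloop
endfacet
facet normal -0.303 -0.077 -0.950
outer loop
vertex -1.627 4.55 -3.861
vertex -1.157 2.181 -3.819
vertex -2.152 2.482 -3.526
endloop
endfacet
facet normal 0.303 0.077 0.950
outer loop
vertex -1.488 2.65 -1.446
vertex 0.032 4.418 -2.074
vertex -0.963 4.719 -1.781
endloop
endfacet
facet normal -0.243 -0.958 0.155
outer loop
vertex -0.493 2.35 -1.739
vertex -1.488 2.65 -1.446
vertex -1.157 2.181 -3.819
endloop
endfacet
facet normal 0.303 0.077 0.950
outer loop
vertex -0.493 2.35 -1.739
vertex 0.032 4.418 -2.074
vertex -1.488 2.65 -1.446
endloop
endfacet
facet normal 0.244 0.957 -0.156
outer loop
vertex -0.963 4.719 -1.781
vertex 0.032 4.418 -2.074
vertex -1.627 4.55 -3.861
endloop
endfacet
facet normal -0.303 -0.077 -0.950
outer loop
vertex -0.632 4.25 -4.154
vertex -1.157 2.181 -3.819
vertex -1.627 4.55 -3.861
endloop
endfacet
facet normal 0.243 0.958 -0.155
outer loop
vertex -1.627 4.55 -3.861
vertex 0.032 4.418 -2.074
vertex -0.632 4.25 -4.154
endloop
endfacet
facet normal 0.921 -0.278 -0.272
outer loop
vertex -0.632 4.25 -4.154
vertex -0.493 2.35 -1.739
vertex -1.157 2.181 -3.819
endloop
endfacet
facet normal 0.921 -0.278 -0.272
outer loop
vertex 0.032 4.418 -2.074
vertex -0.493 2.35 -1.739
vertex -0.632 4.25 -4.154
endloop
endfacet

endsolid


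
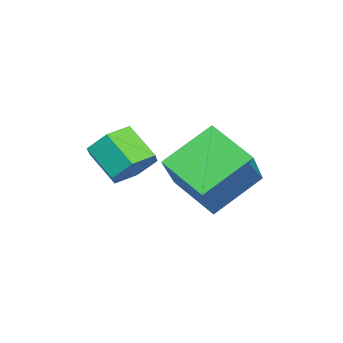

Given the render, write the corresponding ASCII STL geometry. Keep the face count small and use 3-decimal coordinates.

solid 
facet normal 0.497 0.643 -0.582
outer loop
vertex 4.68 -0.613 2.985
vertex 4.184 -0.649 2.522
vertex 4.155 -0.181 3.014
endloop
endfacet
facet normal 0.397 0.428 0.812
outer loop
vertex 4.68 -0.613 2.985
vertex 4.155 -0.181 3.014
vertex 4.153 -1.295 3.602
endloop
endfacet
facet normal 0.397 0.428 0.812
outer loop
vertex 4.153 -1.295 3.602
vertex 4.155 -0.181 3.014
vertex 3.628 -0.863 3.631
endloop
endfacet
facet normal -0.497 -0.643 0.582
outer loop
vertex 4.153 -1.295 3.602
vertex 3.628 -0.863 3.631
vertex 3.656 -1.331 3.138
endloop
endfacet
facet normal 0.497 0.643 -0.582
outer loop
vertex 4.155 -0.181 3.014
vertex 4.184 -0.649 2.522
vertex 3.659 -0.217 2.551
endloop
endfacet
facet normal -0.469 0.764 0.443
outer loop
vertex 4.155 -0.181 3.014
vertex 3.659 -0.217 2.551
vertex 3.628 -0.863 3.631
endloop
endfacet
facet normal -0.469 0.764 0.443
outer loop
vertex 3.628 -0.863 3.631
vertex 3.659 -0.217 2.551
vertex 3.132 -0.899 3.168
endloop
endfacet
facet normal -0.497 -0.643 0.582
outer loop
vertex 3.628 -0.863 3.631
vertex 3.132 -0.899 3.168
vertex 3.656 -1.331 3.138
endloop
endfacet
facet normal 0.497 0.643 -0.582
outer loop
vertex 3.659 -0.217 2.551
vertex 4.184 -0.649 2.522
vertex 3.687 -0.685 2.058
endloop
endfacet
facet normal -0.867 0.336 -0.368
outer loop
vertex 3.659 -0.217 2.551
vertex 3.687 -0.685 2.058
vertex 3.132 -0.899 3.168
endloop
endfacet
facet normal -0.867 0.336 -0.368
outer loop
vertex 3.132 -0.899 3.168
vertex 3.687 -0.685 2.058
vertex 3.16 -1.367 2.675
endloop
endfacet
facet normal -0.497 -0.643 0.582
outer loop
vertex 3.132 -0.899 3.168
vertex 3.16 -1.367 2.675
vertex 3.656 -1.331 3.138
endloop
endfacet
facet normal 0.497 0.643 -0.582
outer loop
vertex 3.687 -0.685 2.058
vertex 4.184 -0.649 2.522
vertex 4.212 -1.117 2.029
endloop
endfacet
facet normal -0.397 -0.428 -0.812
outer loop
vertex 3.687 -0.685 2.058
vertex 4.212 -1.117 2.029
vertex 3.16 -1.367 2.675
endloop
endfacet
facet normal -0.397 -0.428 -0.812
outer loop
vertex 3.16 -1.367 2.675
vertex 4.212 -1.117 2.029
vertex 3.685 -1.799 2.646
endloop
endfacet
facet normal -0.497 -0.643 0.582
outer loop
vertex 3.16 -1.367 2.675
vertex 3.685 -1.799 2.646
vertex 3.656 -1.331 3.138
endloop
endfacet
facet normal 0.497 0.643 -0.582
outer loop
vertex 4.212 -1.117 2.029
vertex 4.184 -0.649 2.522
vertex 4.708 -1.081 2.492
endloop
endfacet
facet normal 0.469 -0.764 -0.443
outer loop
vertex 4.212 -1.117 2.029
vertex 4.708 -1.081 2.492
vertex 3.685 -1.799 2.646
endloop
endfacet
facet normal 0.469 -0.764 -0.443
outer loop
vertex 3.685 -1.799 2.646
vertex 4.708 -1.081 2.492
vertex 4.181 -1.763 3.109
endloop
endfacet
facet normal -0.497 -0.643 0.582
outer loop
vertex 3.685 -1.799 2.646
vertex 4.181 -1.763 3.109
vertex 3.656 -1.331 3.138
endloop
endfacet
facet normal 0.497 0.643 -0.582
outer loop
vertex 4.708 -1.081 2.492
vertex 4.184 -0.649 2.522
vertex 4.68 -0.613 2.985
endloop
endfacet
facet normal 0.867 -0.336 0.368
outer loop
vertex 4.708 -1.081 2.492
vertex 4.68 -0.613 2.985
vertex 4.181 -1.763 3.109
endloop
endfacet
facet normal 0.867 -0.336 0.368
outer loop
vertex 4.181 -1.763 3.109
vertex 4.68 -0.613 2.985
vertex 4.153 -1.295 3.602
endloop
endfacet
facet normal -0.497 -0.643 0.582
outer loop
vertex 4.181 -1.763 3.109
vertex 4.153 -1.295 3.602
vertex 3.656 -1.331 3.138
endloop
endfacet
facet normal -0.505 -0.750 0.427
outer loop
vertex 3.137 0.977 3.551
vertex 1.814 1.062 2.134
vertex 3.978 -0.072 2.703
endloop
endfacet
facet normal 0.681 -0.044 0.730
outer loop
vertex 4.686 0.978 2.106
vertex 3.137 0.977 3.551
vertex 3.978 -0.072 2.703
endloop
endfacet
facet normal -0.505 -0.750 0.426
outer loop
vertex 3.978 -0.072 2.703
vertex 1.814 1.062 2.134
vertex 2.656 0.013 1.286
endloop
endfacet
facet normal 0.529 -0.660 -0.533
outer loop
vertex 2.656 0.013 1.286
vertex 4.686 0.978 2.106
vertex 3.978 -0.072 2.703
endloop
endfacet
facet normal -0.529 0.660 0.533
outer loop
vertex 3.137 0.977 3.551
vertex 2.522 2.112 1.537
vertex 1.814 1.062 2.134
endloop
endfacet
facet normal 0.682 -0.044 0.731
outer loop
vertex 3.844 2.027 2.954
vertex 3.137 0.977 3.551
vertex 4.686 0.978 2.106
endloop
endfacet
facet normal -0.529 0.660 0.533
outer loop
vertex 3.844 2.027 2.954
vertex 2.522 2.112 1.537
vertex 3.137 0.977 3.551
endloop
endfacet
facet normal -0.681 0.044 -0.731
outer loop
vertex 1.814 1.062 2.134
vertex 2.522 2.112 1.537
vertex 2.656 0.013 1.286
endloop
endfacet
facet normal 0.529 -0.660 -0.534
outer loop
vertex 3.363 1.063 0.689
vertex 4.686 0.978 2.106
vertex 2.656 0.013 1.286
endloop
endfacet
facet normal -0.682 0.044 -0.730
outer loop
vertex 2.656 0.013 1.286
vertex 2.522 2.112 1.537
vertex 3.363 1.063 0.689
endloop
endfacet
facet normal 0.505 0.750 -0.427
outer loop
vertex 3.363 1.063 0.689
vertex 3.844 2.027 2.954
vertex 4.686 0.978 2.106
endloop
endfacet
facet normal 0.505 0.750 -0.427
outer loop
vertex 2.522 2.112 1.537
vertex 3.844 2.027 2.954
vertex 3.363 1.063 0.689
endloop
endfacet

endsolid


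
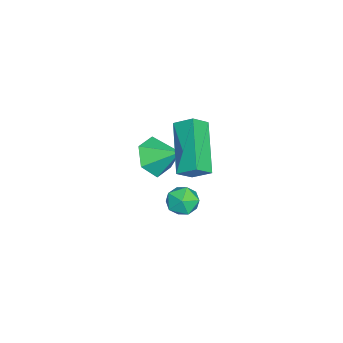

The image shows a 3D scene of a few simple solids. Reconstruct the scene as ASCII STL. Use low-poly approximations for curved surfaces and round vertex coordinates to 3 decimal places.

solid 
facet normal -0.584 0.527 -0.618
outer loop
vertex -2.85 3.427 2.781
vertex -1.124 3.903 1.556
vertex -2.993 2.704 2.299
endloop
endfacet
facet normal -0.795 -0.220 0.565
outer loop
vertex -2.496 2.257 2.824
vertex -2.85 3.427 2.781
vertex -2.993 2.704 2.299
endloop
endfacet
facet normal -0.584 0.527 -0.618
outer loop
vertex -2.993 2.704 2.299
vertex -1.124 3.903 1.556
vertex -1.266 3.181 1.074
endloop
endfacet
facet normal -0.161 -0.822 -0.547
outer loop
vertex -1.266 3.181 1.074
vertex -2.496 2.257 2.824
vertex -2.993 2.704 2.299
endloop
endfacet
facet normal 0.161 0.822 0.547
outer loop
vertex -2.85 3.427 2.781
vertex -0.627 3.456 2.081
vertex -1.124 3.903 1.556
endloop
endfacet
facet normal -0.796 -0.220 0.564
outer loop
vertex -2.354 2.979 3.306
vertex -2.85 3.427 2.781
vertex -2.496 2.257 2.824
endloop
endfacet
facet normal 0.162 0.821 0.548
outer loop
vertex -2.354 2.979 3.306
vertex -0.627 3.456 2.081
vertex -2.85 3.427 2.781
endloop
endfacet
facet normal 0.795 0.221 -0.565
outer loop
vertex -1.124 3.903 1.556
vertex -0.627 3.456 2.081
vertex -1.266 3.181 1.074
endloop
endfacet
facet normal -0.162 -0.821 -0.547
outer loop
vertex -0.77 2.733 1.599
vertex -2.496 2.257 2.824
vertex -1.266 3.181 1.074
endloop
endfacet
facet normal 0.796 0.219 -0.565
outer loop
vertex -1.266 3.181 1.074
vertex -0.627 3.456 2.081
vertex -0.77 2.733 1.599
endloop
endfacet
facet normal 0.584 -0.527 0.618
outer loop
vertex -0.77 2.733 1.599
vertex -2.354 2.979 3.306
vertex -2.496 2.257 2.824
endloop
endfacet
facet normal 0.584 -0.527 0.618
outer loop
vertex -0.627 3.456 2.081
vertex -2.354 2.979 3.306
vertex -0.77 2.733 1.599
endloop
endfacet
facet normal -0.249 -0.791 -0.559
outer loop
vertex -2.886 1.008 -0.127
vertex -3.716 1.322 -0.202
vertex -3.098 1.55 -0.8
endloop
endfacet
facet normal 0.930 0.367 0.002
outer loop
vertex -2.886 1.008 -0.127
vertex -3.098 1.55 -0.8
vertex -3.404 2.318 0.502
endloop
endfacet
facet normal -0.249 -0.791 -0.559
outer loop
vertex -3.098 1.55 -0.8
vertex -3.716 1.322 -0.202
vertex -3.927 1.864 -0.876
endloop
endfacet
facet normal 0.356 0.839 -0.411
outer loop
vertex -3.098 1.55 -0.8
vertex -3.927 1.864 -0.876
vertex -3.404 2.318 0.502
endloop
endfacet
facet normal -0.247 -0.791 -0.559
outer loop
vertex -3.927 1.864 -0.876
vertex -3.716 1.322 -0.202
vertex -4.546 1.635 -0.278
endloop
endfacet
facet normal -0.446 0.886 -0.123
outer loop
vertex -3.927 1.864 -0.876
vertex -4.546 1.635 -0.278
vertex -3.404 2.318 0.502
endloop
endfacet
facet normal -0.247 -0.792 -0.559
outer loop
vertex -4.546 1.635 -0.278
vertex -3.716 1.322 -0.202
vertex -4.334 1.093 0.396
endloop
endfacet
facet normal -0.672 0.460 0.581
outer loop
vertex -4.546 1.635 -0.278
vertex -4.334 1.093 0.396
vertex -3.404 2.318 0.502
endloop
endfacet
facet normal -0.249 -0.790 -0.560
outer loop
vertex -4.334 1.093 0.396
vertex -3.716 1.322 -0.202
vertex -3.505 0.779 0.471
endloop
endfacet
facet normal -0.095 -0.014 0.995
outer loop
vertex -4.334 1.093 0.396
vertex -3.505 0.779 0.471
vertex -3.404 2.318 0.502
endloop
endfacet
facet normal -0.248 -0.790 -0.560
outer loop
vertex -3.505 0.779 0.471
vertex -3.716 1.322 -0.202
vertex -2.886 1.008 -0.127
endloop
endfacet
facet normal 0.705 -0.061 0.707
outer loop
vertex -3.505 0.779 0.471
vertex -2.886 1.008 -0.127
vertex -3.404 2.318 0.502
endloop
endfacet
facet normal -0.350 0.934 -0.076
outer loop
vertex -3.16 2.981 -2.376
vertex -3.607 2.858 -1.831
vertex -2.951 3.114 -1.705
endloop
endfacet
facet normal 0.332 0.900 -0.282
outer loop
vertex -3.16 2.981 -2.376
vertex -2.951 3.114 -1.705
vertex -2.5 2.804 -2.165
endloop
endfacet
facet normal 0.378 0.433 -0.818
outer loop
vertex -3.16 2.981 -2.376
vertex -2.5 2.804 -2.165
vertex -2.877 2.356 -2.576
endloop
endfacet
facet normal -0.277 0.177 -0.944
outer loop
vertex -3.16 2.981 -2.376
vertex -2.877 2.356 -2.576
vertex -3.561 2.389 -2.369
endloop
endfacet
facet normal -0.726 0.486 -0.486
outer loop
vertex -3.16 2.981 -2.376
vertex -3.561 2.389 -2.369
vertex -3.607 2.858 -1.831
endloop
endfacet
facet normal 0.715 0.647 0.265
outer loop
vertex -2.5 2.804 -2.165
vertex -2.951 3.114 -1.705
vertex -2.539 2.571 -1.491
endloop
endfacet
facet normal -0.388 0.701 0.598
outer loop
vertex -2.951 3.114 -1.705
vertex -3.607 2.858 -1.831
vertex -3.223 2.604 -1.284
endloop
endfacet
facet normal -0.998 -0.023 -0.066
outer loop
vertex -3.607 2.858 -1.831
vertex -3.561 2.389 -2.369
vertex -3.6 2.156 -1.695
endloop
endfacet
facet normal -0.270 -0.523 -0.808
outer loop
vertex -3.561 2.389 -2.369
vertex -2.877 2.356 -2.576
vertex -3.149 1.846 -2.155
endloop
endfacet
facet normal 0.789 -0.109 -0.605
outer loop
vertex -2.877 2.356 -2.576
vertex -2.5 2.804 -2.165
vertex -2.493 2.102 -2.029
endloop
endfacet
facet normal 0.277 -0.177 0.944
outer loop
vertex -2.94 1.979 -1.484
vertex -2.539 2.571 -1.491
vertex -3.223 2.604 -1.284
endloop
endfacet
facet normal -0.378 -0.433 0.818
outer loop
vertex -2.94 1.979 -1.484
vertex -3.223 2.604 -1.284
vertex -3.6 2.156 -1.695
endloop
endfacet
facet normal -0.332 -0.900 0.282
outer loop
vertex -2.94 1.979 -1.484
vertex -3.6 2.156 -1.695
vertex -3.149 1.846 -2.155
endloop
endfacet
facet normal 0.350 -0.934 0.076
outer loop
vertex -2.94 1.979 -1.484
vertex -3.149 1.846 -2.155
vertex -2.493 2.102 -2.029
endloop
endfacet
facet normal 0.726 -0.486 0.486
outer loop
vertex -2.94 1.979 -1.484
vertex -2.493 2.102 -2.029
vertex -2.539 2.571 -1.491
endloop
endfacet
facet normal 0.270 0.523 0.808
outer loop
vertex -3.223 2.604 -1.284
vertex -2.539 2.571 -1.491
vertex -2.951 3.114 -1.705
endloop
endfacet
facet normal -0.789 0.109 0.605
outer loop
vertex -3.6 2.156 -1.695
vertex -3.223 2.604 -1.284
vertex -3.607 2.858 -1.831
endloop
endfacet
facet normal -0.715 -0.647 -0.265
outer loop
vertex -3.149 1.846 -2.155
vertex -3.6 2.156 -1.695
vertex -3.561 2.389 -2.369
endloop
endfacet
facet normal 0.388 -0.701 -0.598
outer loop
vertex -2.493 2.102 -2.029
vertex -3.149 1.846 -2.155
vertex -2.877 2.356 -2.576
endloop
endfacet
facet normal 0.998 0.023 0.066
outer loop
vertex -2.539 2.571 -1.491
vertex -2.493 2.102 -2.029
vertex -2.5 2.804 -2.165
endloop
endfacet

endsolid


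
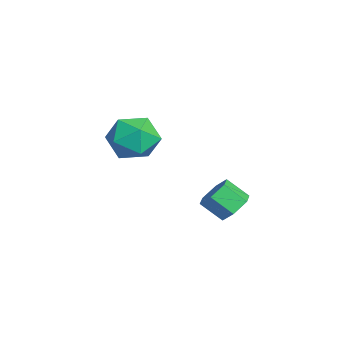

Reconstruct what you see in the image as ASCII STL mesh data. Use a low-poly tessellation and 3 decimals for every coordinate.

solid 
facet normal -0.794 0.478 0.377
outer loop
vertex -2.812 -1.644 0.623
vertex -3.149 -2.625 1.158
vertex -2.439 -1.877 1.705
endloop
endfacet
facet normal -0.246 0.927 0.284
outer loop
vertex -2.812 -1.644 0.623
vertex -2.439 -1.877 1.705
vertex -1.701 -1.438 0.914
endloop
endfacet
facet normal -0.063 0.912 -0.405
outer loop
vertex -2.812 -1.644 0.623
vertex -1.701 -1.438 0.914
vertex -1.954 -1.915 -0.12
endloop
endfacet
facet normal -0.497 0.454 -0.740
outer loop
vertex -2.812 -1.644 0.623
vertex -1.954 -1.915 -0.12
vertex -2.849 -2.649 0.031
endloop
endfacet
facet normal -0.948 0.186 -0.256
outer loop
vertex -2.812 -1.644 0.623
vertex -2.849 -2.649 0.031
vertex -3.149 -2.625 1.158
endloop
endfacet
facet normal 0.306 0.682 0.664
outer loop
vertex -1.701 -1.438 0.914
vertex -2.439 -1.877 1.705
vertex -1.351 -2.291 1.629
endloop
endfacet
facet normal -0.580 -0.044 0.813
outer loop
vertex -2.439 -1.877 1.705
vertex -3.149 -2.625 1.158
vertex -2.246 -3.025 1.78
endloop
endfacet
facet normal -0.830 -0.517 -0.210
outer loop
vertex -3.149 -2.625 1.158
vertex -2.849 -2.649 0.031
vertex -2.499 -3.502 0.746
endloop
endfacet
facet normal -0.100 -0.082 -0.992
outer loop
vertex -2.849 -2.649 0.031
vertex -1.954 -1.915 -0.12
vertex -1.761 -3.063 -0.045
endloop
endfacet
facet normal 0.602 0.658 -0.451
outer loop
vertex -1.954 -1.915 -0.12
vertex -1.701 -1.438 0.914
vertex -1.051 -2.315 0.502
endloop
endfacet
facet normal 0.497 -0.454 0.740
outer loop
vertex -1.388 -3.296 1.037
vertex -1.351 -2.291 1.629
vertex -2.246 -3.025 1.78
endloop
endfacet
facet normal 0.063 -0.912 0.405
outer loop
vertex -1.388 -3.296 1.037
vertex -2.246 -3.025 1.78
vertex -2.499 -3.502 0.746
endloop
endfacet
facet normal 0.246 -0.927 -0.284
outer loop
vertex -1.388 -3.296 1.037
vertex -2.499 -3.502 0.746
vertex -1.761 -3.063 -0.045
endloop
endfacet
facet normal 0.794 -0.478 -0.377
outer loop
vertex -1.388 -3.296 1.037
vertex -1.761 -3.063 -0.045
vertex -1.051 -2.315 0.502
endloop
endfacet
facet normal 0.948 -0.186 0.256
outer loop
vertex -1.388 -3.296 1.037
vertex -1.051 -2.315 0.502
vertex -1.351 -2.291 1.629
endloop
endfacet
facet normal 0.100 0.082 0.992
outer loop
vertex -2.246 -3.025 1.78
vertex -1.351 -2.291 1.629
vertex -2.439 -1.877 1.705
endloop
endfacet
facet normal -0.602 -0.658 0.451
outer loop
vertex -2.499 -3.502 0.746
vertex -2.246 -3.025 1.78
vertex -3.149 -2.625 1.158
endloop
endfacet
facet normal -0.306 -0.682 -0.664
outer loop
vertex -1.761 -3.063 -0.045
vertex -2.499 -3.502 0.746
vertex -2.849 -2.649 0.031
endloop
endfacet
facet normal 0.580 0.044 -0.813
outer loop
vertex -1.051 -2.315 0.502
vertex -1.761 -3.063 -0.045
vertex -1.954 -1.915 -0.12
endloop
endfacet
facet normal 0.830 0.517 0.210
outer loop
vertex -1.351 -2.291 1.629
vertex -1.051 -2.315 0.502
vertex -1.701 -1.438 0.914
endloop
endfacet
facet normal 0.312 0.693 -0.650
outer loop
vertex 2.749 1.044 -0.202
vertex 2.345 0.718 -0.744
vertex 2.038 1.255 -0.318
endloop
endfacet
facet normal 0.075 0.663 0.745
outer loop
vertex 2.749 1.044 -0.202
vertex 2.038 1.255 -0.318
vertex 2.399 0.267 0.525
endloop
endfacet
facet normal 0.075 0.663 0.745
outer loop
vertex 2.399 0.267 0.525
vertex 2.038 1.255 -0.318
vertex 1.689 0.478 0.409
endloop
endfacet
facet normal -0.312 -0.693 0.650
outer loop
vertex 2.399 0.267 0.525
vertex 1.689 0.478 0.409
vertex 1.995 -0.058 -0.016
endloop
endfacet
facet normal 0.312 0.693 -0.650
outer loop
vertex 2.038 1.255 -0.318
vertex 2.345 0.718 -0.744
vertex 1.634 0.929 -0.86
endloop
endfacet
facet normal -0.783 0.575 0.238
outer loop
vertex 2.038 1.255 -0.318
vertex 1.634 0.929 -0.86
vertex 1.689 0.478 0.409
endloop
endfacet
facet normal -0.783 0.575 0.238
outer loop
vertex 1.689 0.478 0.409
vertex 1.634 0.929 -0.86
vertex 1.285 0.152 -0.132
endloop
endfacet
facet normal -0.311 -0.693 0.650
outer loop
vertex 1.689 0.478 0.409
vertex 1.285 0.152 -0.132
vertex 1.995 -0.058 -0.016
endloop
endfacet
facet normal 0.312 0.694 -0.649
outer loop
vertex 1.634 0.929 -0.86
vertex 2.345 0.718 -0.744
vertex 1.941 0.393 -1.285
endloop
endfacet
facet normal -0.858 -0.089 -0.507
outer loop
vertex 1.634 0.929 -0.86
vertex 1.941 0.393 -1.285
vertex 1.285 0.152 -0.132
endloop
endfacet
facet normal -0.858 -0.087 -0.506
outer loop
vertex 1.285 0.152 -0.132
vertex 1.941 0.393 -1.285
vertex 1.591 -0.384 -0.558
endloop
endfacet
facet normal -0.311 -0.694 0.649
outer loop
vertex 1.285 0.152 -0.132
vertex 1.591 -0.384 -0.558
vertex 1.995 -0.058 -0.016
endloop
endfacet
facet normal 0.312 0.693 -0.650
outer loop
vertex 1.941 0.393 -1.285
vertex 2.345 0.718 -0.744
vertex 2.651 0.182 -1.169
endloop
endfacet
facet normal -0.075 -0.663 -0.745
outer loop
vertex 1.941 0.393 -1.285
vertex 2.651 0.182 -1.169
vertex 1.591 -0.384 -0.558
endloop
endfacet
facet normal -0.075 -0.663 -0.745
outer loop
vertex 1.591 -0.384 -0.558
vertex 2.651 0.182 -1.169
vertex 2.302 -0.595 -0.442
endloop
endfacet
facet normal -0.312 -0.693 0.650
outer loop
vertex 1.591 -0.384 -0.558
vertex 2.302 -0.595 -0.442
vertex 1.995 -0.058 -0.016
endloop
endfacet
facet normal 0.311 0.693 -0.650
outer loop
vertex 2.651 0.182 -1.169
vertex 2.345 0.718 -0.744
vertex 3.055 0.508 -0.628
endloop
endfacet
facet normal 0.783 -0.575 -0.238
outer loop
vertex 2.651 0.182 -1.169
vertex 3.055 0.508 -0.628
vertex 2.302 -0.595 -0.442
endloop
endfacet
facet normal 0.783 -0.575 -0.238
outer loop
vertex 2.302 -0.595 -0.442
vertex 3.055 0.508 -0.628
vertex 2.706 -0.269 0.1
endloop
endfacet
facet normal -0.312 -0.693 0.650
outer loop
vertex 2.302 -0.595 -0.442
vertex 2.706 -0.269 0.1
vertex 1.995 -0.058 -0.016
endloop
endfacet
facet normal 0.311 0.694 -0.649
outer loop
vertex 3.055 0.508 -0.628
vertex 2.345 0.718 -0.744
vertex 2.749 1.044 -0.202
endloop
endfacet
facet normal 0.858 0.088 0.506
outer loop
vertex 3.055 0.508 -0.628
vertex 2.749 1.044 -0.202
vertex 2.706 -0.269 0.1
endloop
endfacet
facet normal 0.857 0.089 0.507
outer loop
vertex 2.706 -0.269 0.1
vertex 2.749 1.044 -0.202
vertex 2.399 0.267 0.525
endloop
endfacet
facet normal -0.312 -0.694 0.649
outer loop
vertex 2.706 -0.269 0.1
vertex 2.399 0.267 0.525
vertex 1.995 -0.058 -0.016
endloop
endfacet

endsolid


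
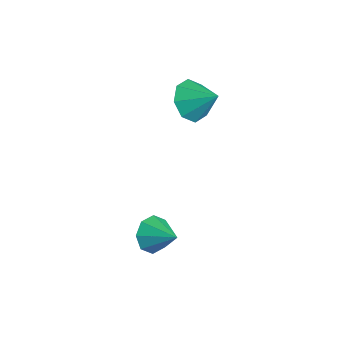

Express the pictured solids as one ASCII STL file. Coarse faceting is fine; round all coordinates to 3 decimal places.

solid 
facet normal -0.779 -0.367 -0.509
outer loop
vertex 0.745 -3.856 -4.696
vertex 0.466 -4.193 -4.026
vertex 0.368 -3.485 -4.387
endloop
endfacet
facet normal 0.487 0.795 -0.360
outer loop
vertex 0.745 -3.856 -4.696
vertex 0.368 -3.485 -4.387
vertex 1.494 -3.707 -3.354
endloop
endfacet
facet normal -0.779 -0.367 -0.508
outer loop
vertex 0.368 -3.485 -4.387
vertex 0.466 -4.193 -4.026
vertex 0.049 -3.529 -3.866
endloop
endfacet
facet normal 0.076 0.989 0.130
outer loop
vertex 0.368 -3.485 -4.387
vertex 0.049 -3.529 -3.866
vertex 1.494 -3.707 -3.354
endloop
endfacet
facet normal -0.779 -0.367 -0.508
outer loop
vertex 0.049 -3.529 -3.866
vertex 0.466 -4.193 -4.026
vertex -0.026 -3.961 -3.439
endloop
endfacet
facet normal -0.157 0.708 0.689
outer loop
vertex 0.049 -3.529 -3.866
vertex -0.026 -3.961 -3.439
vertex 1.494 -3.707 -3.354
endloop
endfacet
facet normal -0.779 -0.367 -0.508
outer loop
vertex -0.026 -3.961 -3.439
vertex 0.466 -4.193 -4.026
vertex 0.187 -4.529 -3.356
endloop
endfacet
facet normal -0.075 0.117 0.990
outer loop
vertex -0.026 -3.961 -3.439
vertex 0.187 -4.529 -3.356
vertex 1.494 -3.707 -3.354
endloop
endfacet
facet normal -0.778 -0.368 -0.509
outer loop
vertex 0.187 -4.529 -3.356
vertex 0.466 -4.193 -4.026
vertex 0.564 -4.9 -3.664
endloop
endfacet
facet normal 0.273 -0.435 0.858
outer loop
vertex 0.187 -4.529 -3.356
vertex 0.564 -4.9 -3.664
vertex 1.494 -3.707 -3.354
endloop
endfacet
facet normal -0.779 -0.368 -0.508
outer loop
vertex 0.564 -4.9 -3.664
vertex 0.466 -4.193 -4.026
vertex 0.883 -4.856 -4.185
endloop
endfacet
facet normal 0.685 -0.629 0.366
outer loop
vertex 0.564 -4.9 -3.664
vertex 0.883 -4.856 -4.185
vertex 1.494 -3.707 -3.354
endloop
endfacet
facet normal -0.779 -0.368 -0.509
outer loop
vertex 0.883 -4.856 -4.185
vertex 0.466 -4.193 -4.026
vertex 0.958 -4.424 -4.612
endloop
endfacet
facet normal 0.917 -0.349 -0.192
outer loop
vertex 0.883 -4.856 -4.185
vertex 0.958 -4.424 -4.612
vertex 1.494 -3.707 -3.354
endloop
endfacet
facet normal -0.779 -0.367 -0.509
outer loop
vertex 0.958 -4.424 -4.612
vertex 0.466 -4.193 -4.026
vertex 0.745 -3.856 -4.696
endloop
endfacet
facet normal 0.836 0.241 -0.493
outer loop
vertex 0.958 -4.424 -4.612
vertex 0.745 -3.856 -4.696
vertex 1.494 -3.707 -3.354
endloop
endfacet
facet normal -0.638 -0.498 -0.588
outer loop
vertex -3.204 -0.876 -2.116
vertex -3.92 -0.703 -1.486
vertex -3.564 -0.243 -2.262
endloop
endfacet
facet normal 0.849 0.405 -0.338
outer loop
vertex -3.204 -0.876 -2.116
vertex -3.564 -0.243 -2.262
vertex -3.04 -0.017 -0.674
endloop
endfacet
facet normal -0.638 -0.497 -0.588
outer loop
vertex -3.564 -0.243 -2.262
vertex -3.92 -0.703 -1.486
vertex -4.132 0.12 -1.952
endloop
endfacet
facet normal 0.415 0.872 -0.261
outer loop
vertex -3.564 -0.243 -2.262
vertex -4.132 0.12 -1.952
vertex -3.04 -0.017 -0.674
endloop
endfacet
facet normal -0.637 -0.497 -0.589
outer loop
vertex -4.132 0.12 -1.952
vertex -3.92 -0.703 -1.486
vertex -4.577 0.001 -1.37
endloop
endfacet
facet normal -0.059 0.986 0.156
outer loop
vertex -4.132 0.12 -1.952
vertex -4.577 0.001 -1.37
vertex -3.04 -0.017 -0.674
endloop
endfacet
facet normal -0.638 -0.499 -0.587
outer loop
vertex -4.577 0.001 -1.37
vertex -3.92 -0.703 -1.486
vertex -4.636 -0.53 -0.855
endloop
endfacet
facet normal -0.295 0.682 0.669
outer loop
vertex -4.577 0.001 -1.37
vertex -4.636 -0.53 -0.855
vertex -3.04 -0.017 -0.674
endloop
endfacet
facet normal -0.638 -0.497 -0.588
outer loop
vertex -4.636 -0.53 -0.855
vertex -3.92 -0.703 -1.486
vertex -4.277 -1.163 -0.709
endloop
endfacet
facet normal -0.155 0.138 0.978
outer loop
vertex -4.636 -0.53 -0.855
vertex -4.277 -1.163 -0.709
vertex -3.04 -0.017 -0.674
endloop
endfacet
facet normal -0.638 -0.497 -0.588
outer loop
vertex -4.277 -1.163 -0.709
vertex -3.92 -0.703 -1.486
vertex -3.708 -1.527 -1.019
endloop
endfacet
facet normal 0.280 -0.330 0.902
outer loop
vertex -4.277 -1.163 -0.709
vertex -3.708 -1.527 -1.019
vertex -3.04 -0.017 -0.674
endloop
endfacet
facet normal -0.638 -0.497 -0.588
outer loop
vertex -3.708 -1.527 -1.019
vertex -3.92 -0.703 -1.486
vertex -3.264 -1.408 -1.602
endloop
endfacet
facet normal 0.754 -0.444 0.484
outer loop
vertex -3.708 -1.527 -1.019
vertex -3.264 -1.408 -1.602
vertex -3.04 -0.017 -0.674
endloop
endfacet
facet normal -0.638 -0.497 -0.589
outer loop
vertex -3.264 -1.408 -1.602
vertex -3.92 -0.703 -1.486
vertex -3.204 -0.876 -2.116
endloop
endfacet
facet normal 0.990 -0.140 -0.029
outer loop
vertex -3.264 -1.408 -1.602
vertex -3.204 -0.876 -2.116
vertex -3.04 -0.017 -0.674
endloop
endfacet

endsolid


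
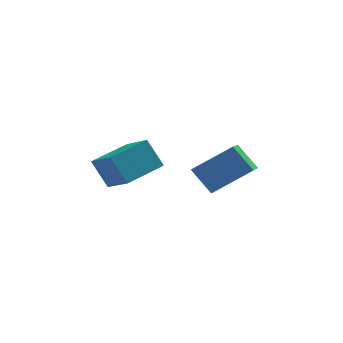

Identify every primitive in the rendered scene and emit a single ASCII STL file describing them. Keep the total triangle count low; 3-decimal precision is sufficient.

solid 
facet normal -0.516 0.485 0.706
outer loop
vertex -0.146 -4.046 3.091
vertex 1.463 -3.897 4.164
vertex 0.315 -2.164 2.136
endloop
endfacet
facet normal -0.829 -0.078 -0.553
outer loop
vertex 1.017 -2.823 1.176
vertex -0.146 -4.046 3.091
vertex 0.315 -2.164 2.136
endloop
endfacet
facet normal -0.516 0.484 0.706
outer loop
vertex 0.315 -2.164 2.136
vertex 1.463 -3.897 4.164
vertex 1.924 -2.015 3.21
endloop
endfacet
facet normal 0.214 0.871 -0.442
outer loop
vertex 1.924 -2.015 3.21
vertex 1.017 -2.823 1.176
vertex 0.315 -2.164 2.136
endloop
endfacet
facet normal -0.214 -0.871 0.442
outer loop
vertex -0.146 -4.046 3.091
vertex 2.165 -4.556 3.204
vertex 1.463 -3.897 4.164
endloop
endfacet
facet normal -0.830 -0.077 -0.553
outer loop
vertex 0.556 -4.705 2.13
vertex -0.146 -4.046 3.091
vertex 1.017 -2.823 1.176
endloop
endfacet
facet normal -0.214 -0.871 0.441
outer loop
vertex 0.556 -4.705 2.13
vertex 2.165 -4.556 3.204
vertex -0.146 -4.046 3.091
endloop
endfacet
facet normal 0.829 0.077 0.553
outer loop
vertex 1.463 -3.897 4.164
vertex 2.165 -4.556 3.204
vertex 1.924 -2.015 3.21
endloop
endfacet
facet normal 0.214 0.871 -0.441
outer loop
vertex 2.626 -2.674 2.249
vertex 1.017 -2.823 1.176
vertex 1.924 -2.015 3.21
endloop
endfacet
facet normal 0.830 0.077 0.553
outer loop
vertex 1.924 -2.015 3.21
vertex 2.165 -4.556 3.204
vertex 2.626 -2.674 2.249
endloop
endfacet
facet normal 0.516 -0.484 -0.706
outer loop
vertex 2.626 -2.674 2.249
vertex 0.556 -4.705 2.13
vertex 1.017 -2.823 1.176
endloop
endfacet
facet normal 0.516 -0.485 -0.706
outer loop
vertex 2.165 -4.556 3.204
vertex 0.556 -4.705 2.13
vertex 2.626 -2.674 2.249
endloop
endfacet
facet normal -0.804 -0.571 -0.165
outer loop
vertex -3.151 -3.514 3.643
vertex -3.826 -2.315 2.789
vertex -2.554 -4.015 2.467
endloop
endfacet
facet normal 0.417 -0.740 0.527
outer loop
vertex -1.074 -2.965 2.771
vertex -3.151 -3.514 3.643
vertex -2.554 -4.015 2.467
endloop
endfacet
facet normal -0.804 -0.571 -0.165
outer loop
vertex -2.554 -4.015 2.467
vertex -3.826 -2.315 2.789
vertex -3.229 -2.816 1.613
endloop
endfacet
facet normal 0.423 -0.355 -0.833
outer loop
vertex -3.229 -2.816 1.613
vertex -1.074 -2.965 2.771
vertex -2.554 -4.015 2.467
endloop
endfacet
facet normal -0.423 0.355 0.833
outer loop
vertex -3.151 -3.514 3.643
vertex -2.346 -1.265 3.093
vertex -3.826 -2.315 2.789
endloop
endfacet
facet normal 0.417 -0.740 0.527
outer loop
vertex -1.671 -2.464 3.947
vertex -3.151 -3.514 3.643
vertex -1.074 -2.965 2.771
endloop
endfacet
facet normal -0.423 0.355 0.833
outer loop
vertex -1.671 -2.464 3.947
vertex -2.346 -1.265 3.093
vertex -3.151 -3.514 3.643
endloop
endfacet
facet normal -0.417 0.740 -0.527
outer loop
vertex -3.826 -2.315 2.789
vertex -2.346 -1.265 3.093
vertex -3.229 -2.816 1.613
endloop
endfacet
facet normal 0.423 -0.355 -0.833
outer loop
vertex -1.749 -1.766 1.917
vertex -1.074 -2.965 2.771
vertex -3.229 -2.816 1.613
endloop
endfacet
facet normal -0.417 0.740 -0.527
outer loop
vertex -3.229 -2.816 1.613
vertex -2.346 -1.265 3.093
vertex -1.749 -1.766 1.917
endloop
endfacet
facet normal 0.804 0.571 0.165
outer loop
vertex -1.749 -1.766 1.917
vertex -1.671 -2.464 3.947
vertex -1.074 -2.965 2.771
endloop
endfacet
facet normal 0.804 0.571 0.165
outer loop
vertex -2.346 -1.265 3.093
vertex -1.671 -2.464 3.947
vertex -1.749 -1.766 1.917
endloop
endfacet

endsolid


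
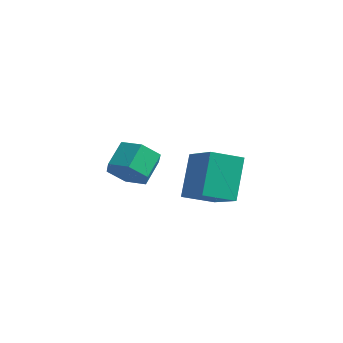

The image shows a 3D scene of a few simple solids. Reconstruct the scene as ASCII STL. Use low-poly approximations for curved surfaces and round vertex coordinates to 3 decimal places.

solid 
facet normal 0.183 -0.787 -0.590
outer loop
vertex -0.503 1.803 -1.177
vertex -0.989 2.231 -1.899
vertex -0.035 2.38 -1.801
endloop
endfacet
facet normal 0.856 -0.166 0.489
outer loop
vertex -0.503 1.803 -1.177
vertex -0.035 2.38 -1.801
vertex -0.746 2.841 -0.398
endloop
endfacet
facet normal 0.856 -0.166 0.489
outer loop
vertex -0.746 2.841 -0.398
vertex -0.035 2.38 -1.801
vertex -0.278 3.418 -1.022
endloop
endfacet
facet normal -0.184 0.787 0.589
outer loop
vertex -0.746 2.841 -0.398
vertex -0.278 3.418 -1.022
vertex -1.231 3.269 -1.121
endloop
endfacet
facet normal 0.183 -0.787 -0.590
outer loop
vertex -0.035 2.38 -1.801
vertex -0.989 2.231 -1.899
vertex -0.521 2.808 -2.523
endloop
endfacet
facet normal 0.846 0.433 -0.313
outer loop
vertex -0.035 2.38 -1.801
vertex -0.521 2.808 -2.523
vertex -0.278 3.418 -1.022
endloop
endfacet
facet normal 0.846 0.432 -0.312
outer loop
vertex -0.278 3.418 -1.022
vertex -0.521 2.808 -2.523
vertex -0.763 3.846 -1.744
endloop
endfacet
facet normal -0.184 0.786 0.590
outer loop
vertex -0.278 3.418 -1.022
vertex -0.763 3.846 -1.744
vertex -1.231 3.269 -1.121
endloop
endfacet
facet normal 0.184 -0.787 -0.589
outer loop
vertex -0.521 2.808 -2.523
vertex -0.989 2.231 -1.899
vertex -1.474 2.659 -2.622
endloop
endfacet
facet normal -0.010 0.599 -0.801
outer loop
vertex -0.521 2.808 -2.523
vertex -1.474 2.659 -2.622
vertex -0.763 3.846 -1.744
endloop
endfacet
facet normal -0.010 0.599 -0.801
outer loop
vertex -0.763 3.846 -1.744
vertex -1.474 2.659 -2.622
vertex -1.717 3.697 -1.843
endloop
endfacet
facet normal -0.184 0.786 0.590
outer loop
vertex -0.763 3.846 -1.744
vertex -1.717 3.697 -1.843
vertex -1.231 3.269 -1.121
endloop
endfacet
facet normal 0.184 -0.787 -0.589
outer loop
vertex -1.474 2.659 -2.622
vertex -0.989 2.231 -1.899
vertex -1.942 2.082 -1.998
endloop
endfacet
facet normal -0.856 0.166 -0.489
outer loop
vertex -1.474 2.659 -2.622
vertex -1.942 2.082 -1.998
vertex -1.717 3.697 -1.843
endloop
endfacet
facet normal -0.856 0.166 -0.489
outer loop
vertex -1.717 3.697 -1.843
vertex -1.942 2.082 -1.998
vertex -2.185 3.12 -1.219
endloop
endfacet
facet normal -0.183 0.787 0.590
outer loop
vertex -1.717 3.697 -1.843
vertex -2.185 3.12 -1.219
vertex -1.231 3.269 -1.121
endloop
endfacet
facet normal 0.184 -0.786 -0.590
outer loop
vertex -1.942 2.082 -1.998
vertex -0.989 2.231 -1.899
vertex -1.457 1.654 -1.276
endloop
endfacet
facet normal -0.846 -0.432 0.312
outer loop
vertex -1.942 2.082 -1.998
vertex -1.457 1.654 -1.276
vertex -2.185 3.12 -1.219
endloop
endfacet
facet normal -0.846 -0.432 0.313
outer loop
vertex -2.185 3.12 -1.219
vertex -1.457 1.654 -1.276
vertex -1.699 2.692 -0.497
endloop
endfacet
facet normal -0.183 0.787 0.590
outer loop
vertex -2.185 3.12 -1.219
vertex -1.699 2.692 -0.497
vertex -1.231 3.269 -1.121
endloop
endfacet
facet normal 0.184 -0.786 -0.590
outer loop
vertex -1.457 1.654 -1.276
vertex -0.989 2.231 -1.899
vertex -0.503 1.803 -1.177
endloop
endfacet
facet normal 0.010 -0.599 0.801
outer loop
vertex -1.457 1.654 -1.276
vertex -0.503 1.803 -1.177
vertex -1.699 2.692 -0.497
endloop
endfacet
facet normal 0.010 -0.599 0.801
outer loop
vertex -1.699 2.692 -0.497
vertex -0.503 1.803 -1.177
vertex -0.746 2.841 -0.398
endloop
endfacet
facet normal -0.184 0.787 0.589
outer loop
vertex -1.699 2.692 -0.497
vertex -0.746 2.841 -0.398
vertex -1.231 3.269 -1.121
endloop
endfacet
facet normal -0.500 -0.794 0.346
outer loop
vertex 3.07 2.467 0.512
vertex 1.489 3.095 -0.335
vertex 3.575 1.39 -1.23
endloop
endfacet
facet normal 0.832 -0.331 0.446
outer loop
vertex 4.291 2.525 -1.725
vertex 3.07 2.467 0.512
vertex 3.575 1.39 -1.23
endloop
endfacet
facet normal -0.500 -0.794 0.346
outer loop
vertex 3.575 1.39 -1.23
vertex 1.489 3.095 -0.335
vertex 1.994 2.018 -2.077
endloop
endfacet
facet normal 0.239 -0.511 -0.826
outer loop
vertex 1.994 2.018 -2.077
vertex 4.291 2.525 -1.725
vertex 3.575 1.39 -1.23
endloop
endfacet
facet normal -0.239 0.511 0.826
outer loop
vertex 3.07 2.467 0.512
vertex 2.205 4.23 -0.83
vertex 1.489 3.095 -0.335
endloop
endfacet
facet normal 0.832 -0.331 0.446
outer loop
vertex 3.786 3.602 0.017
vertex 3.07 2.467 0.512
vertex 4.291 2.525 -1.725
endloop
endfacet
facet normal -0.239 0.511 0.826
outer loop
vertex 3.786 3.602 0.017
vertex 2.205 4.23 -0.83
vertex 3.07 2.467 0.512
endloop
endfacet
facet normal -0.832 0.331 -0.446
outer loop
vertex 1.489 3.095 -0.335
vertex 2.205 4.23 -0.83
vertex 1.994 2.018 -2.077
endloop
endfacet
facet normal 0.239 -0.511 -0.826
outer loop
vertex 2.71 3.153 -2.572
vertex 4.291 2.525 -1.725
vertex 1.994 2.018 -2.077
endloop
endfacet
facet normal -0.832 0.331 -0.446
outer loop
vertex 1.994 2.018 -2.077
vertex 2.205 4.23 -0.83
vertex 2.71 3.153 -2.572
endloop
endfacet
facet normal 0.500 0.794 -0.346
outer loop
vertex 2.71 3.153 -2.572
vertex 3.786 3.602 0.017
vertex 4.291 2.525 -1.725
endloop
endfacet
facet normal 0.500 0.794 -0.346
outer loop
vertex 2.205 4.23 -0.83
vertex 3.786 3.602 0.017
vertex 2.71 3.153 -2.572
endloop
endfacet

endsolid
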